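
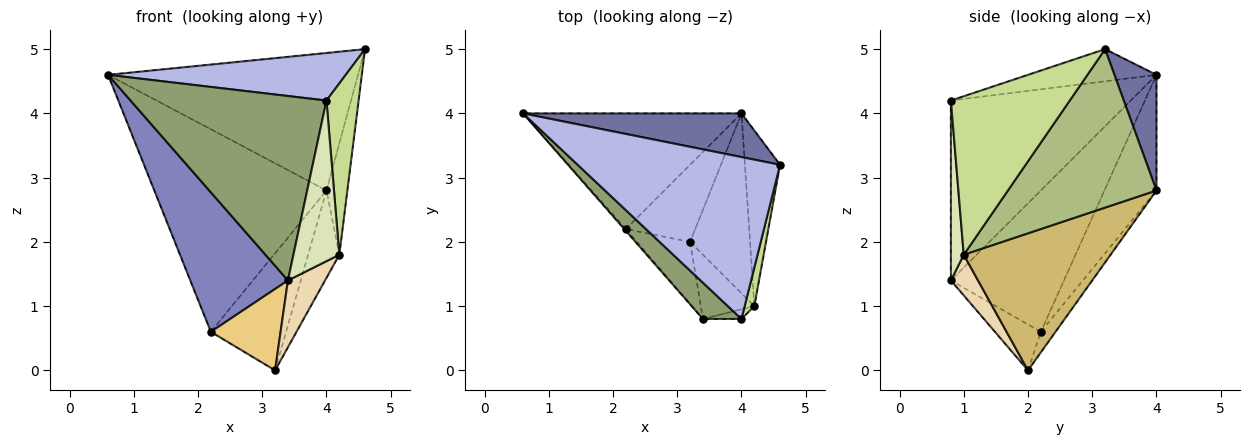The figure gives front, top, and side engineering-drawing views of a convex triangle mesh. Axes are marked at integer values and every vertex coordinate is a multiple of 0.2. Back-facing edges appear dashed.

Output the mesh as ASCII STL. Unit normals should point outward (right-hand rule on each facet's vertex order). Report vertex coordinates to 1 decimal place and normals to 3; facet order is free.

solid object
 facet normal 0.158 0.941 0.299
  outer loop
   vertex 4.0 4.0 2.8
   vertex 0.6 4.0 4.6
   vertex 4.6 3.2 5.0
  endloop
 endfacet
 facet normal -0.757 -0.654 -0.009
  outer loop
   vertex 2.2 2.2 0.6
   vertex 3.4 0.8 1.4
   vertex 0.6 4.0 4.6
  endloop
 endfacet
 facet normal -0.254 0.840 -0.480
  outer loop
   vertex 2.2 2.2 0.6
   vertex 0.6 4.0 4.6
   vertex 4.0 4.0 2.8
  endloop
 endfacet
 facet normal -0.151 -0.279 0.949
  outer loop
   vertex 4.0 0.8 4.2
   vertex 4.6 3.2 5.0
   vertex 0.6 4.0 4.6
  endloop
 endfacet
 facet normal -0.669 -0.729 0.143
  outer loop
   vertex 4.0 0.8 4.2
   vertex 0.6 4.0 4.6
   vertex 3.4 0.8 1.4
  endloop
 endfacet
 facet normal 0.967 0.136 -0.214
  outer loop
   vertex 4.2 1.0 1.8
   vertex 4.0 4.0 2.8
   vertex 4.6 3.2 5.0
  endloop
 endfacet
 facet normal 0.964 -0.260 0.059
  outer loop
   vertex 4.2 1.0 1.8
   vertex 4.6 3.2 5.0
   vertex 4.0 0.8 4.2
  endloop
 endfacet
 facet normal 0.269 -0.961 -0.058
  outer loop
   vertex 4.2 1.0 1.8
   vertex 4.0 0.8 4.2
   vertex 3.4 0.8 1.4
  endloop
 endfacet
 facet normal -0.161 0.824 -0.543
  outer loop
   vertex 3.2 2.0 0.0
   vertex 2.2 2.2 0.6
   vertex 4.0 4.0 2.8
  endloop
 endfacet
 facet normal 0.899 0.191 -0.393
  outer loop
   vertex 3.2 2.0 0.0
   vertex 4.0 4.0 2.8
   vertex 4.2 1.0 1.8
  endloop
 endfacet
 facet normal -0.463 -0.704 -0.538
  outer loop
   vertex 3.2 2.0 0.0
   vertex 3.4 0.8 1.4
   vertex 2.2 2.2 0.6
  endloop
 endfacet
 facet normal 0.466 -0.638 -0.613
  outer loop
   vertex 3.2 2.0 0.0
   vertex 4.2 1.0 1.8
   vertex 3.4 0.8 1.4
  endloop
 endfacet
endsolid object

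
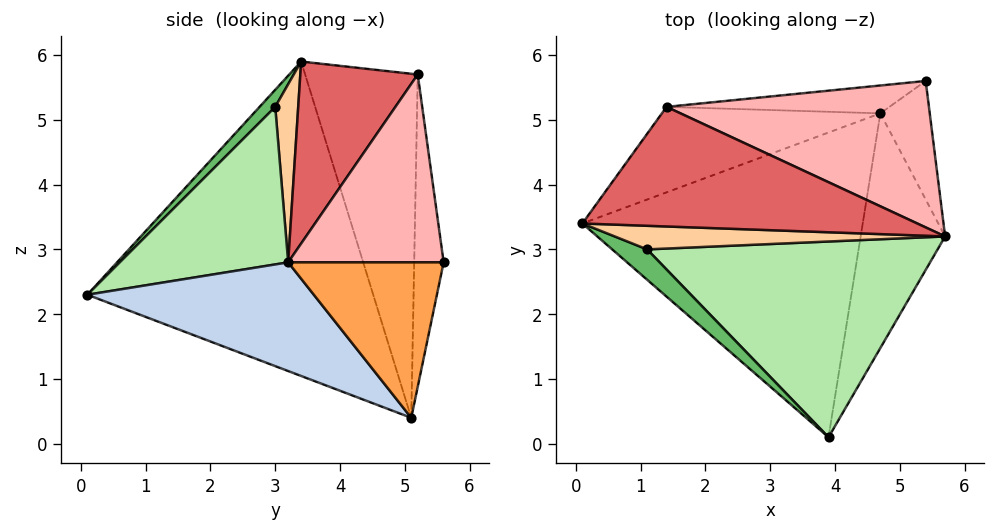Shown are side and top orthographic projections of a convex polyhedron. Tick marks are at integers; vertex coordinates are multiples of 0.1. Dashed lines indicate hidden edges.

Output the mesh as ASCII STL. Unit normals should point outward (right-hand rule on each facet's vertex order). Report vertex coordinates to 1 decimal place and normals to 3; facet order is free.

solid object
 facet normal -0.740 -0.132 -0.660
  outer loop
   vertex 4.7 5.1 0.4
   vertex 3.9 0.1 2.3
   vertex 0.1 3.4 5.9
  endloop
 endfacet
 facet normal 0.743 -0.338 -0.577
  outer loop
   vertex 4.7 5.1 0.4
   vertex 5.7 3.2 2.8
   vertex 3.9 0.1 2.3
  endloop
 endfacet
 facet normal 0.946 0.118 -0.301
  outer loop
   vertex 5.4 5.6 2.8
   vertex 5.7 3.2 2.8
   vertex 4.7 5.1 0.4
  endloop
 endfacet
 facet normal 0.447 -0.334 0.830
  outer loop
   vertex 1.1 3.0 5.2
   vertex 5.7 3.2 2.8
   vertex 0.1 3.4 5.9
  endloop
 endfacet
 facet normal 0.397 -0.429 0.812
  outer loop
   vertex 1.1 3.0 5.2
   vertex 0.1 3.4 5.9
   vertex 3.9 0.1 2.3
  endloop
 endfacet
 facet normal 0.440 -0.386 0.811
  outer loop
   vertex 1.1 3.0 5.2
   vertex 3.9 0.1 2.3
   vertex 5.7 3.2 2.8
  endloop
 endfacet
 facet normal 0.464 -0.240 0.853
  outer loop
   vertex 1.4 5.2 5.7
   vertex 0.1 3.4 5.9
   vertex 5.7 3.2 2.8
  endloop
 endfacet
 facet normal 0.581 0.073 0.811
  outer loop
   vertex 1.4 5.2 5.7
   vertex 5.7 3.2 2.8
   vertex 5.4 5.6 2.8
  endloop
 endfacet
 facet normal -0.740 0.482 -0.470
  outer loop
   vertex 1.4 5.2 5.7
   vertex 4.7 5.1 0.4
   vertex 0.1 3.4 5.9
  endloop
 endfacet
 facet normal -0.201 0.969 -0.143
  outer loop
   vertex 1.4 5.2 5.7
   vertex 5.4 5.6 2.8
   vertex 4.7 5.1 0.4
  endloop
 endfacet
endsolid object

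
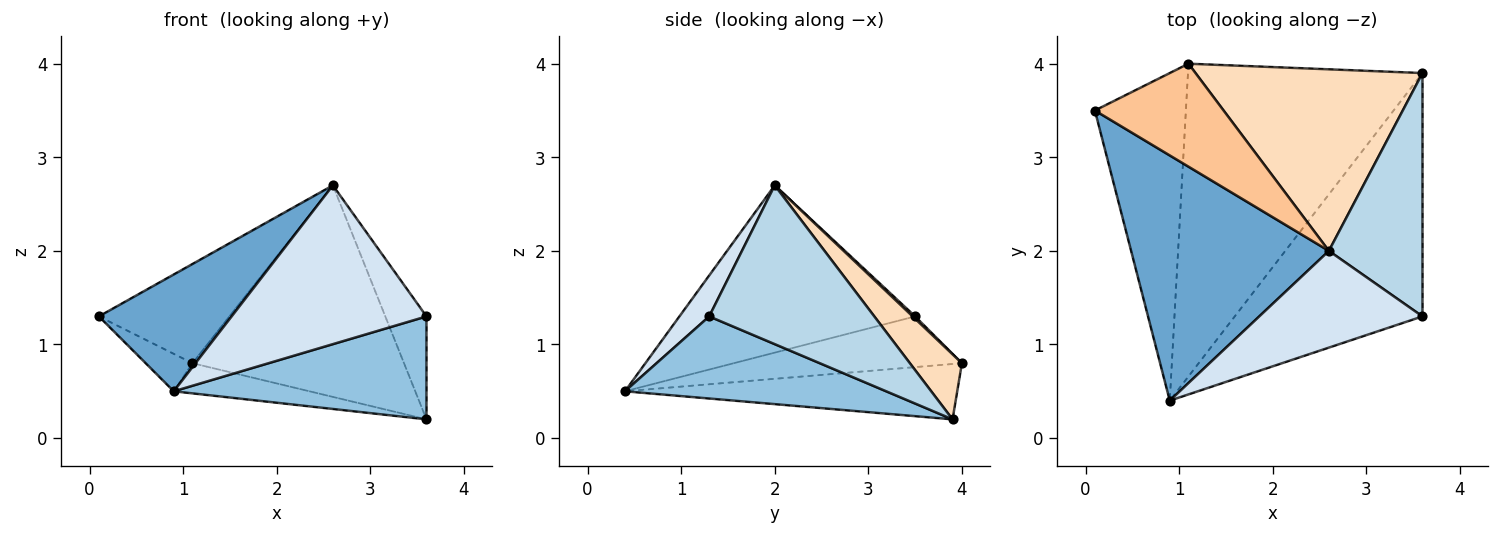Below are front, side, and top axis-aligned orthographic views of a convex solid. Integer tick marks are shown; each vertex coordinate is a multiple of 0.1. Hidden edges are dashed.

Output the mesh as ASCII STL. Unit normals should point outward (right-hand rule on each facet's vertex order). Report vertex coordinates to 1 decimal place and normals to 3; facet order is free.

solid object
 facet normal -0.607 -0.342 0.718
  outer loop
   vertex 2.6 2.0 2.7
   vertex 0.1 3.5 1.3
   vertex 0.9 0.4 0.5
  endloop
 endfacet
 facet normal 0.374 -0.361 -0.854
  outer loop
   vertex 3.6 1.3 1.3
   vertex 0.9 0.4 0.5
   vertex 3.6 3.9 0.2
  endloop
 endfacet
 facet normal 0.842 0.210 0.497
  outer loop
   vertex 3.6 1.3 1.3
   vertex 3.6 3.9 0.2
   vertex 2.6 2.0 2.7
  endloop
 endfacet
 facet normal 0.129 -0.847 0.516
  outer loop
   vertex 3.6 1.3 1.3
   vertex 2.6 2.0 2.7
   vertex 0.9 0.4 0.5
  endloop
 endfacet
 facet normal -0.484 0.099 -0.869
  outer loop
   vertex 1.1 4.0 0.8
   vertex 0.9 0.4 0.5
   vertex 0.1 3.5 1.3
  endloop
 endfacet
 facet normal -0.229 0.093 -0.969
  outer loop
   vertex 1.1 4.0 0.8
   vertex 3.6 3.9 0.2
   vertex 0.9 0.4 0.5
  endloop
 endfacet
 facet normal 0.013 0.694 0.720
  outer loop
   vertex 1.1 4.0 0.8
   vertex 0.1 3.5 1.3
   vertex 2.6 2.0 2.7
  endloop
 endfacet
 facet normal 0.184 0.746 0.640
  outer loop
   vertex 1.1 4.0 0.8
   vertex 2.6 2.0 2.7
   vertex 3.6 3.9 0.2
  endloop
 endfacet
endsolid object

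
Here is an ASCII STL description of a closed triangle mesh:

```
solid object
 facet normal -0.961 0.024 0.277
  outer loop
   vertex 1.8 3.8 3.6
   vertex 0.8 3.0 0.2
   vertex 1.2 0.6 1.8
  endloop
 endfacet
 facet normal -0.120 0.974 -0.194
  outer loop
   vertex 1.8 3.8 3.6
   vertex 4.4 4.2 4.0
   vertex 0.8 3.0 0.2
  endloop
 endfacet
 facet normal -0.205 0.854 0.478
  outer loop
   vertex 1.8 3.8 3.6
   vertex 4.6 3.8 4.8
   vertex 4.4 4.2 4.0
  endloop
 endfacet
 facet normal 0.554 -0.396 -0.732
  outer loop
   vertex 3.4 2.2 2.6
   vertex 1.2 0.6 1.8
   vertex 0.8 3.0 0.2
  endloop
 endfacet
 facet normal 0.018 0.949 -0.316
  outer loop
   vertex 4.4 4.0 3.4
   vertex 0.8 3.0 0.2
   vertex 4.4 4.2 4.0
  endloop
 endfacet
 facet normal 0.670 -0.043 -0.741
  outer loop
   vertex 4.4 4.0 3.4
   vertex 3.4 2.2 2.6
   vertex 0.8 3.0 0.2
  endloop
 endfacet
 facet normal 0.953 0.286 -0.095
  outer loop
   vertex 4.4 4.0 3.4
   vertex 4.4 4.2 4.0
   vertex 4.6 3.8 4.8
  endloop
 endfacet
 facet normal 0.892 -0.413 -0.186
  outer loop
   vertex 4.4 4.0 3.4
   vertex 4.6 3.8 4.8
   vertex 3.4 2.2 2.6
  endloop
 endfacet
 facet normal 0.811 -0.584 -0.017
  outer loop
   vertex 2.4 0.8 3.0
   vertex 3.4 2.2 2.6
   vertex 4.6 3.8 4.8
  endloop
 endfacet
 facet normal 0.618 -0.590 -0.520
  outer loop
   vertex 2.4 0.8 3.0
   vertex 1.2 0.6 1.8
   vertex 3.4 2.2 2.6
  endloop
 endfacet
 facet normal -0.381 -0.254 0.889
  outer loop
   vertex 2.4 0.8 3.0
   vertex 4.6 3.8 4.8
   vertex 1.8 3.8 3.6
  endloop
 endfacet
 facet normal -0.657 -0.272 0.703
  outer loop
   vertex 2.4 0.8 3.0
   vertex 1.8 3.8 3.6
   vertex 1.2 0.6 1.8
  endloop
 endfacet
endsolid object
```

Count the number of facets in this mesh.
12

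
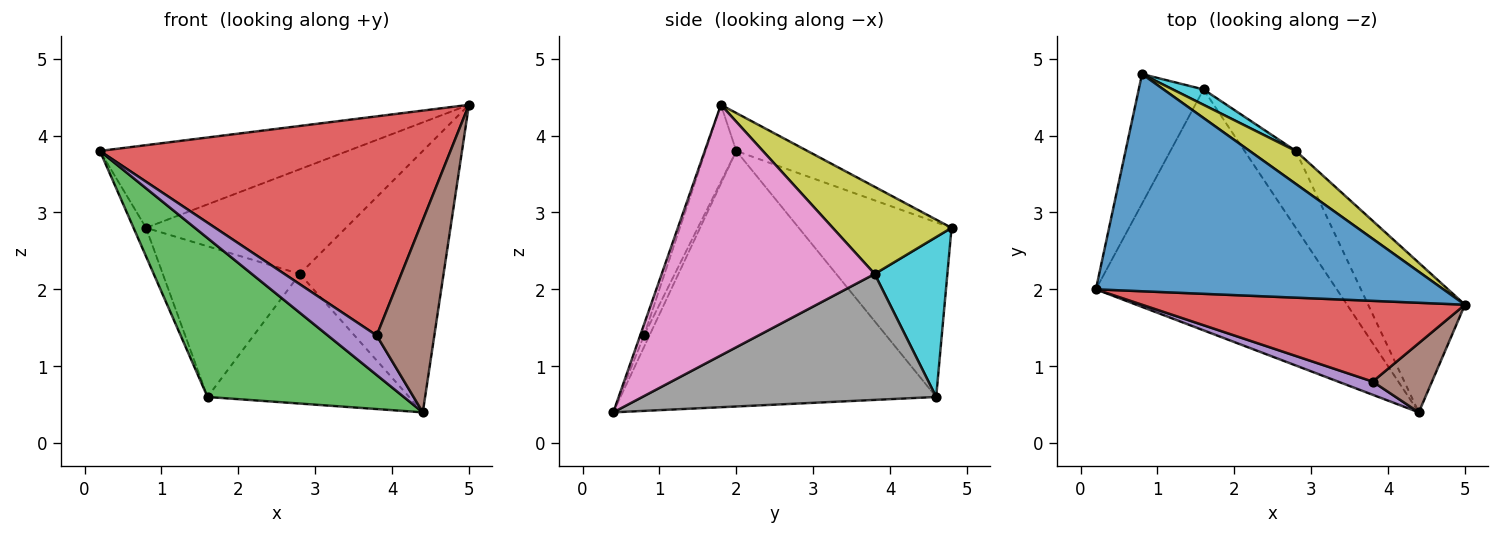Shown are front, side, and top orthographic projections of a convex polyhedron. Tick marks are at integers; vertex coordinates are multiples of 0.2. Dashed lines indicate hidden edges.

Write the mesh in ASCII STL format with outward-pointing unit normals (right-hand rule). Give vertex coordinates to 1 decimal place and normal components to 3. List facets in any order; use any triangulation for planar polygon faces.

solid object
 facet normal -0.101 0.354 0.930
  outer loop
   vertex 0.8 4.8 2.8
   vertex 0.2 2.0 3.8
   vertex 5.0 1.8 4.4
  endloop
 endfacet
 facet normal -0.935 0.076 -0.347
  outer loop
   vertex 1.6 4.6 0.6
   vertex 0.2 2.0 3.8
   vertex 0.8 4.8 2.8
  endloop
 endfacet
 facet normal -0.663 -0.412 -0.625
  outer loop
   vertex 1.6 4.6 0.6
   vertex 4.4 0.4 0.4
   vertex 0.2 2.0 3.8
  endloop
 endfacet
 facet normal -0.082 -0.935 0.345
  outer loop
   vertex 3.8 0.8 1.4
   vertex 5.0 1.8 4.4
   vertex 0.2 2.0 3.8
  endloop
 endfacet
 facet normal -0.105 -0.943 0.314
  outer loop
   vertex 3.8 0.8 1.4
   vertex 0.2 2.0 3.8
   vertex 4.4 0.4 0.4
  endloop
 endfacet
 facet normal -0.063 -0.939 0.338
  outer loop
   vertex 3.8 0.8 1.4
   vertex 4.4 0.4 0.4
   vertex 5.0 1.8 4.4
  endloop
 endfacet
 facet normal 0.789 0.533 -0.305
  outer loop
   vertex 2.8 3.8 2.2
   vertex 5.0 1.8 4.4
   vertex 4.4 0.4 0.4
  endloop
 endfacet
 facet normal 0.782 0.536 -0.318
  outer loop
   vertex 2.8 3.8 2.2
   vertex 4.4 0.4 0.4
   vertex 1.6 4.6 0.6
  endloop
 endfacet
 facet normal 0.493 0.830 0.261
  outer loop
   vertex 2.8 3.8 2.2
   vertex 0.8 4.8 2.8
   vertex 5.0 1.8 4.4
  endloop
 endfacet
 facet normal 0.467 0.880 0.090
  outer loop
   vertex 2.8 3.8 2.2
   vertex 1.6 4.6 0.6
   vertex 0.8 4.8 2.8
  endloop
 endfacet
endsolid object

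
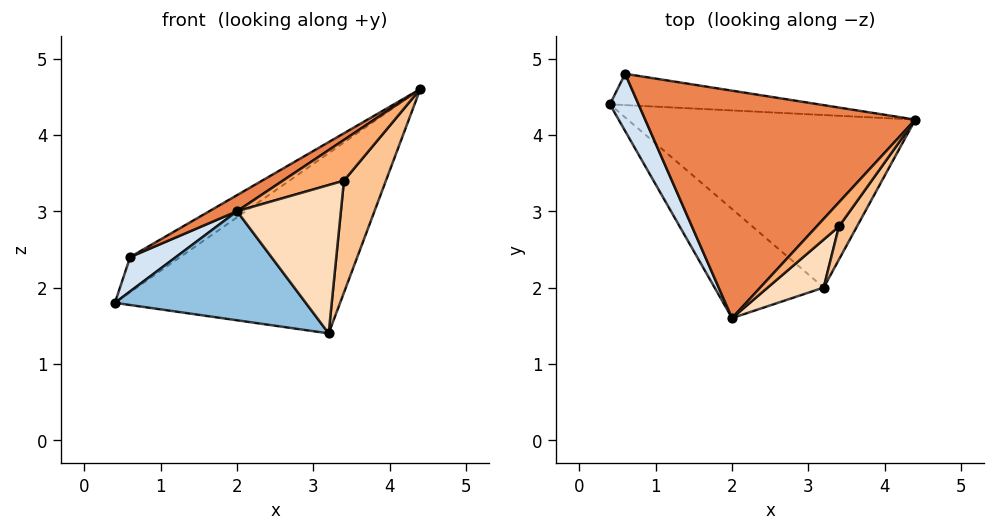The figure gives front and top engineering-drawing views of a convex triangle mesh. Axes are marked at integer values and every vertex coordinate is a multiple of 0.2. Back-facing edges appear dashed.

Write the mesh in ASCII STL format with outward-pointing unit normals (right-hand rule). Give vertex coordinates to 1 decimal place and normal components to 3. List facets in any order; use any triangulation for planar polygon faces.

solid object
 facet normal 0.462 0.641 -0.614
  outer loop
   vertex 3.2 2.0 1.4
   vertex 0.4 4.4 1.8
   vertex 4.4 4.2 4.6
  endloop
 endfacet
 facet normal -0.577 -0.577 -0.577
  outer loop
   vertex 3.2 2.0 1.4
   vertex 2.0 1.6 3.0
   vertex 0.4 4.4 1.8
  endloop
 endfacet
 facet normal 0.449 0.667 -0.594
  outer loop
   vertex 0.6 4.8 2.4
   vertex 4.4 4.2 4.6
   vertex 0.4 4.4 1.8
  endloop
 endfacet
 facet normal -0.839 -0.280 0.466
  outer loop
   vertex 0.6 4.8 2.4
   vertex 0.4 4.4 1.8
   vertex 2.0 1.6 3.0
  endloop
 endfacet
 facet normal -0.507 -0.061 0.860
  outer loop
   vertex 0.6 4.8 2.4
   vertex 2.0 1.6 3.0
   vertex 4.4 4.2 4.6
  endloop
 endfacet
 facet normal 0.509 -0.740 0.439
  outer loop
   vertex 3.4 2.8 3.4
   vertex 4.4 4.2 4.6
   vertex 2.0 1.6 3.0
  endloop
 endfacet
 facet normal 0.708 -0.677 0.200
  outer loop
   vertex 3.4 2.8 3.4
   vertex 3.2 2.0 1.4
   vertex 4.4 4.2 4.6
  endloop
 endfacet
 facet normal 0.588 -0.769 0.249
  outer loop
   vertex 3.4 2.8 3.4
   vertex 2.0 1.6 3.0
   vertex 3.2 2.0 1.4
  endloop
 endfacet
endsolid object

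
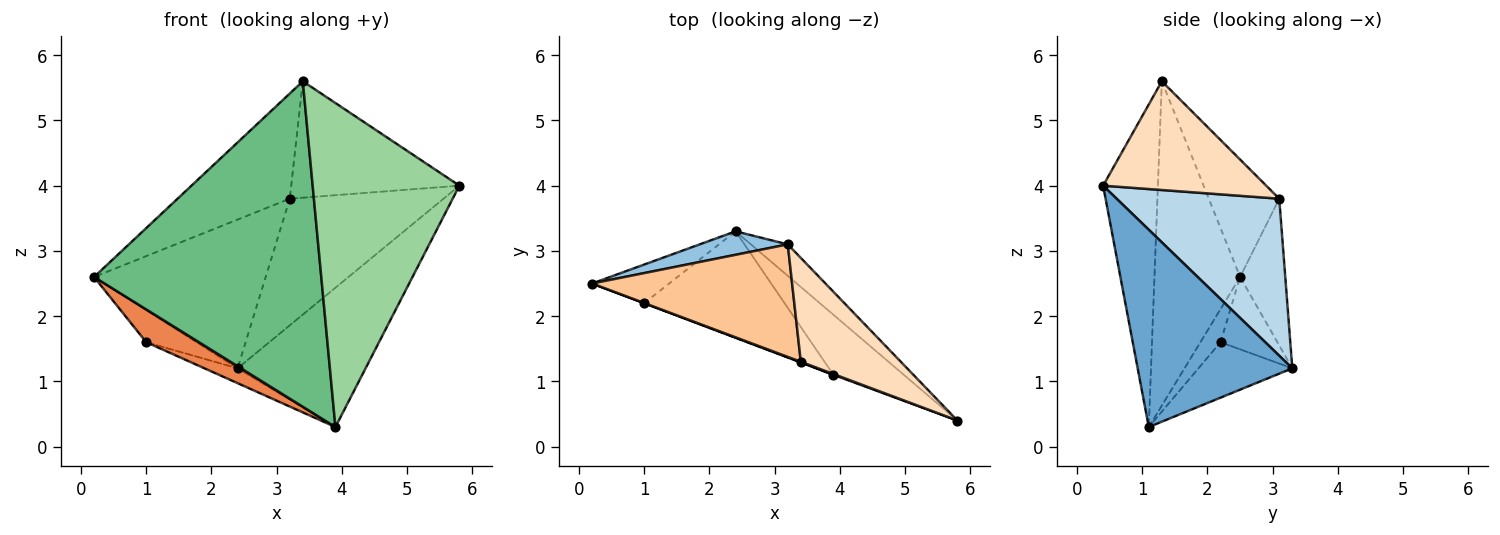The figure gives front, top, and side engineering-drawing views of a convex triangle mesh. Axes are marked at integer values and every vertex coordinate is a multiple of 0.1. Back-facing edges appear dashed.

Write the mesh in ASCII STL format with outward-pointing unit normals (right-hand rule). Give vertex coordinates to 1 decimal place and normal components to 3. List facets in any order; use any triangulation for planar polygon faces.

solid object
 facet normal 0.743 0.615 -0.265
  outer loop
   vertex 3.9 1.1 0.3
   vertex 2.4 3.3 1.2
   vertex 5.8 0.4 4.0
  endloop
 endfacet
 facet normal -0.252 0.956 0.151
  outer loop
   vertex 3.2 3.1 3.8
   vertex 2.4 3.3 1.2
   vertex 0.2 2.5 2.6
  endloop
 endfacet
 facet normal 0.716 0.677 -0.168
  outer loop
   vertex 3.2 3.1 3.8
   vertex 5.8 0.4 4.0
   vertex 2.4 3.3 1.2
  endloop
 endfacet
 facet normal -0.585 0.518 -0.624
  outer loop
   vertex 1.0 2.2 1.6
   vertex 0.2 2.5 2.6
   vertex 2.4 3.3 1.2
  endloop
 endfacet
 facet normal -0.357 -0.934 -0.005
  outer loop
   vertex 1.0 2.2 1.6
   vertex 3.9 1.1 0.3
   vertex 0.2 2.5 2.6
  endloop
 endfacet
 facet normal -0.365 0.129 -0.922
  outer loop
   vertex 1.0 2.2 1.6
   vertex 2.4 3.3 1.2
   vertex 3.9 1.1 0.3
  endloop
 endfacet
 facet normal -0.394 0.628 0.671
  outer loop
   vertex 3.4 1.3 5.6
   vertex 3.2 3.1 3.8
   vertex 0.2 2.5 2.6
  endloop
 endfacet
 facet normal 0.586 0.604 0.539
  outer loop
   vertex 3.4 1.3 5.6
   vertex 5.8 0.4 4.0
   vertex 3.2 3.1 3.8
  endloop
 endfacet
 facet normal -0.353 -0.936 0.002
  outer loop
   vertex 3.4 1.3 5.6
   vertex 0.2 2.5 2.6
   vertex 3.9 1.1 0.3
  endloop
 endfacet
 facet normal -0.350 -0.937 0.002
  outer loop
   vertex 3.4 1.3 5.6
   vertex 3.9 1.1 0.3
   vertex 5.8 0.4 4.0
  endloop
 endfacet
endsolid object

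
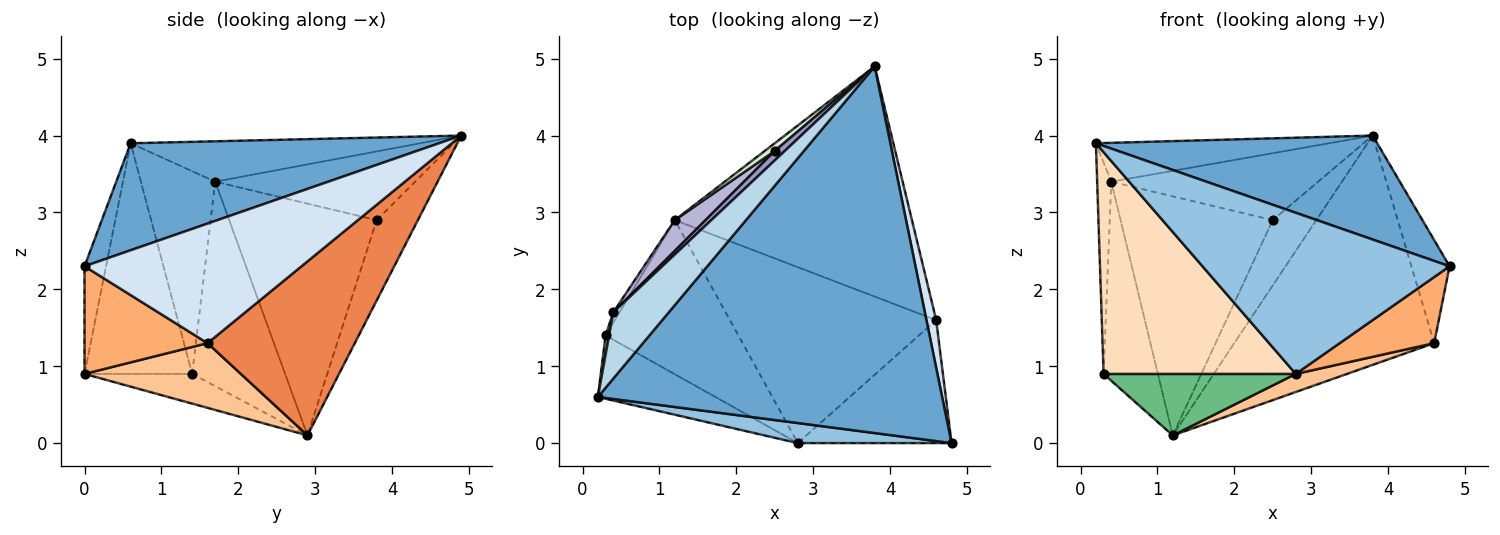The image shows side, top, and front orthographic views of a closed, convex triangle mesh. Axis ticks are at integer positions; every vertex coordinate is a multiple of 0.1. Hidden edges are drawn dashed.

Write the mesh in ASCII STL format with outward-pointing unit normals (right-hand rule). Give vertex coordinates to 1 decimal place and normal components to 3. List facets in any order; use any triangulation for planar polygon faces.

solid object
 facet normal 0.287 -0.261 0.922
  outer loop
   vertex 3.8 4.9 4.0
   vertex 0.2 0.6 3.9
   vertex 4.8 0.0 2.3
  endloop
 endfacet
 facet normal -0.086 -0.989 0.123
  outer loop
   vertex 2.8 0.0 0.9
   vertex 4.8 0.0 2.3
   vertex 0.2 0.6 3.9
  endloop
 endfacet
 facet normal -0.532 0.429 0.730
  outer loop
   vertex 0.4 1.7 3.4
   vertex 0.2 0.6 3.9
   vertex 3.8 4.9 4.0
  endloop
 endfacet
 facet normal 0.982 0.173 0.080
  outer loop
   vertex 4.6 1.6 1.3
   vertex 3.8 4.9 4.0
   vertex 4.8 0.0 2.3
  endloop
 endfacet
 facet normal 0.461 0.626 -0.629
  outer loop
   vertex 4.6 1.6 1.3
   vertex 1.2 2.9 0.1
   vertex 3.8 4.9 4.0
  endloop
 endfacet
 facet normal 0.525 -0.403 -0.750
  outer loop
   vertex 4.6 1.6 1.3
   vertex 4.8 0.0 2.3
   vertex 2.8 0.0 0.9
  endloop
 endfacet
 facet normal 0.298 -0.098 -0.950
  outer loop
   vertex 4.6 1.6 1.3
   vertex 2.8 0.0 0.9
   vertex 1.2 2.9 0.1
  endloop
 endfacet
 facet normal -0.474 -0.847 -0.242
  outer loop
   vertex 0.3 1.4 0.9
   vertex 2.8 0.0 0.9
   vertex 0.2 0.6 3.9
  endloop
 endfacet
 facet normal -0.203 -0.363 -0.909
  outer loop
   vertex 0.3 1.4 0.9
   vertex 1.2 2.9 0.1
   vertex 2.8 0.0 0.9
  endloop
 endfacet
 facet normal -0.982 0.186 0.017
  outer loop
   vertex 0.3 1.4 0.9
   vertex 0.2 0.6 3.9
   vertex 0.4 1.7 3.4
  endloop
 endfacet
 facet normal -0.863 0.504 -0.026
  outer loop
   vertex 0.3 1.4 0.9
   vertex 0.4 1.7 3.4
   vertex 1.2 2.9 0.1
  endloop
 endfacet
 facet normal -0.685 0.724 0.085
  outer loop
   vertex 2.5 3.8 2.9
   vertex 3.8 4.9 4.0
   vertex 1.2 2.9 0.1
  endloop
 endfacet
 facet normal -0.691 0.715 0.102
  outer loop
   vertex 2.5 3.8 2.9
   vertex 0.4 1.7 3.4
   vertex 3.8 4.9 4.0
  endloop
 endfacet
 facet normal -0.693 0.715 0.092
  outer loop
   vertex 2.5 3.8 2.9
   vertex 1.2 2.9 0.1
   vertex 0.4 1.7 3.4
  endloop
 endfacet
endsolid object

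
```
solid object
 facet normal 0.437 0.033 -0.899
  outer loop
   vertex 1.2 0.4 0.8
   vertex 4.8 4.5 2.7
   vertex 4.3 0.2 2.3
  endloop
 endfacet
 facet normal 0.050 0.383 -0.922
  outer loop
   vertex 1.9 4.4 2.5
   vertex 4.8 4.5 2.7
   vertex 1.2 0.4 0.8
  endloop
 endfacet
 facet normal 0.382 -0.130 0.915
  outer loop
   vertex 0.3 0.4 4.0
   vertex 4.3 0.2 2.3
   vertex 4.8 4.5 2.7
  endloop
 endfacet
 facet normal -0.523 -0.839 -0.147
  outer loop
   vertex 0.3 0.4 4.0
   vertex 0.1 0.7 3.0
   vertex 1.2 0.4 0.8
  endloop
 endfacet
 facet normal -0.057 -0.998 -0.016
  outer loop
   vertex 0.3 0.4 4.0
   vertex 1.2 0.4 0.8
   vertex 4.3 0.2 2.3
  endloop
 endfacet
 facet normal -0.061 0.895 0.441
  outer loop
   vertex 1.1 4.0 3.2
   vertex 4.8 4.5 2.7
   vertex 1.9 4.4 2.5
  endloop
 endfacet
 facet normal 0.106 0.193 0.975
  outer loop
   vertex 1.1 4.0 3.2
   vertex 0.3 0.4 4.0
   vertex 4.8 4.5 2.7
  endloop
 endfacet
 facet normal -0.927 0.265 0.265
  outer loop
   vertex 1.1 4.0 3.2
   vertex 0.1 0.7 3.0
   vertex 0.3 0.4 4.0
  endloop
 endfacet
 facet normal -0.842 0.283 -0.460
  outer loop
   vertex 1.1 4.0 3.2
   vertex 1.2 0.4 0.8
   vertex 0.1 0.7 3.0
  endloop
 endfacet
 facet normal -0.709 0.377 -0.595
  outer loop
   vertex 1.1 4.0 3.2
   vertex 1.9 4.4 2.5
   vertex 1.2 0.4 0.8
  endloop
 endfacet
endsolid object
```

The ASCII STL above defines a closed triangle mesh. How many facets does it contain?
10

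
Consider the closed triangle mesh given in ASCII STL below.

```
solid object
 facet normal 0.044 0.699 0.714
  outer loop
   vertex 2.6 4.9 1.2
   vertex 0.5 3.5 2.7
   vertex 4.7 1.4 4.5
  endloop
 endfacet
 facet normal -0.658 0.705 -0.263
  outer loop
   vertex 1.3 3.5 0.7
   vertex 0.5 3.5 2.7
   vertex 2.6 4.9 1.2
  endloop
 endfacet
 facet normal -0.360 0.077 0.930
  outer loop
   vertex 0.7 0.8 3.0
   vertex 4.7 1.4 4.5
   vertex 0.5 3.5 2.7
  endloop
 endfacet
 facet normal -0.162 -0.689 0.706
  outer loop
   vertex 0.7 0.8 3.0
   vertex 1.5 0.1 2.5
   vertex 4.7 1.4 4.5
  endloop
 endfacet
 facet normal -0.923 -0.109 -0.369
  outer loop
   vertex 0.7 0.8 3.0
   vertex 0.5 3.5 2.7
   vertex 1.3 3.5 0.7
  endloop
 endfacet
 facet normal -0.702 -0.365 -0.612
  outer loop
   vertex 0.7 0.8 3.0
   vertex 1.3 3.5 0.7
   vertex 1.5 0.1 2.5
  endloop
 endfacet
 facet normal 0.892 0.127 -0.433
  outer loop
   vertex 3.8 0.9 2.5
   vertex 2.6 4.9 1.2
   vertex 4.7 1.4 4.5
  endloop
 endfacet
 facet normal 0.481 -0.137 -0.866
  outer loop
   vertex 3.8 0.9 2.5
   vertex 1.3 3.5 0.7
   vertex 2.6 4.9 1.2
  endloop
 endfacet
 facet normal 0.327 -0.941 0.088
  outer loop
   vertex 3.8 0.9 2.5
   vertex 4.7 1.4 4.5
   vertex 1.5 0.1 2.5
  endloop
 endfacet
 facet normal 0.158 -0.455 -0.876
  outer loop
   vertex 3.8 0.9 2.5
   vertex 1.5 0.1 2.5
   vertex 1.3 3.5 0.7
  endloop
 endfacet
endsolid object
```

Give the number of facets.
10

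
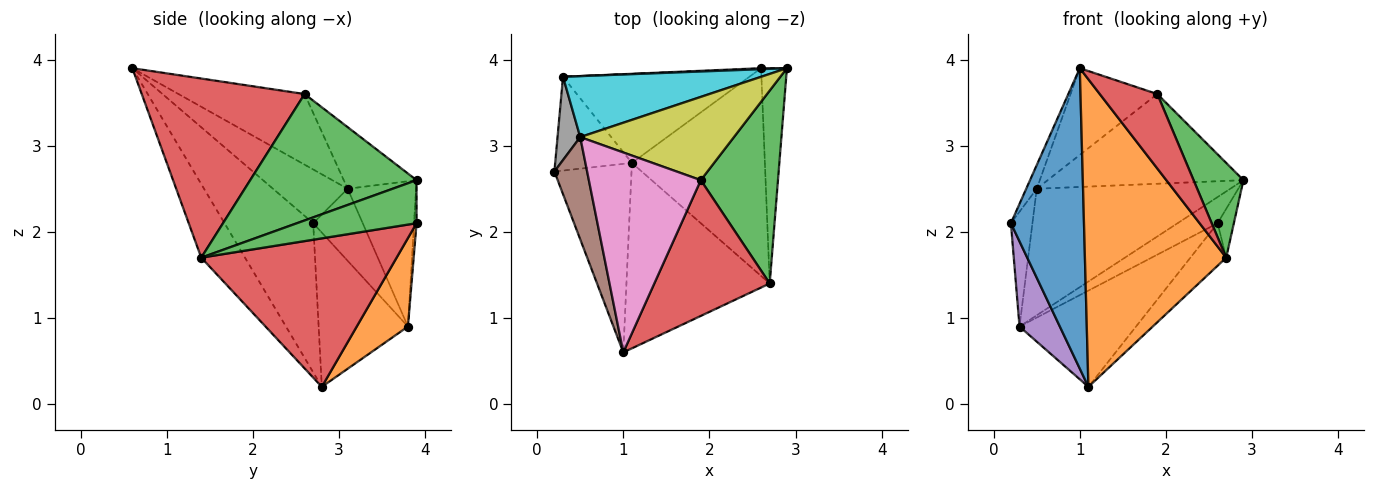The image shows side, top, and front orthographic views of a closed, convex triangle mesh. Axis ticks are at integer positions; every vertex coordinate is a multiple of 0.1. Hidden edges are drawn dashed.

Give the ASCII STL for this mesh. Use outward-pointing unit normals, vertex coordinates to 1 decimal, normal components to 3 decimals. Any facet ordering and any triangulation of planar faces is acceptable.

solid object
 facet normal -0.717 -0.591 -0.371
  outer loop
   vertex 1.1 2.8 0.2
   vertex 1.0 0.6 3.9
   vertex 0.2 2.7 2.1
  endloop
 endfacet
 facet normal -0.256 -0.828 -0.499
  outer loop
   vertex 2.7 1.4 1.7
   vertex 1.0 0.6 3.9
   vertex 1.1 2.8 0.2
  endloop
 endfacet
 facet normal 0.827 -0.248 0.505
  outer loop
   vertex 1.9 2.6 3.6
   vertex 2.7 1.4 1.7
   vertex 2.9 3.9 2.6
  endloop
 endfacet
 facet normal 0.806 -0.285 0.519
  outer loop
   vertex 1.9 2.6 3.6
   vertex 1.0 0.6 3.9
   vertex 2.7 1.4 1.7
  endloop
 endfacet
 facet normal -0.830 -0.375 -0.413
  outer loop
   vertex 0.3 3.8 0.9
   vertex 1.1 2.8 0.2
   vertex 0.2 2.7 2.1
  endloop
 endfacet
 facet normal -0.848 0.120 0.516
  outer loop
   vertex 0.5 3.1 2.5
   vertex 0.2 2.7 2.1
   vertex 1.0 0.6 3.9
  endloop
 endfacet
 facet normal -0.501 0.344 0.794
  outer loop
   vertex 0.5 3.1 2.5
   vertex 1.0 0.6 3.9
   vertex 1.9 2.6 3.6
  endloop
 endfacet
 facet normal -0.881 0.383 0.278
  outer loop
   vertex 0.5 3.1 2.5
   vertex 0.3 3.8 0.9
   vertex 0.2 2.7 2.1
  endloop
 endfacet
 facet normal -0.263 0.707 0.656
  outer loop
   vertex 0.5 3.1 2.5
   vertex 1.9 2.6 3.6
   vertex 2.9 3.9 2.6
  endloop
 endfacet
 facet normal -0.303 0.858 0.414
  outer loop
   vertex 0.5 3.1 2.5
   vertex 2.9 3.9 2.6
   vertex 0.3 3.8 0.9
  endloop
 endfacet
 facet normal -0.063 0.997 0.038
  outer loop
   vertex 2.6 3.9 2.1
   vertex 0.3 3.8 0.9
   vertex 2.9 3.9 2.6
  endloop
 endfacet
 facet normal 0.307 0.698 -0.647
  outer loop
   vertex 2.6 3.9 2.1
   vertex 1.1 2.8 0.2
   vertex 0.3 3.8 0.9
  endloop
 endfacet
 facet normal 0.852 0.116 -0.511
  outer loop
   vertex 2.6 3.9 2.1
   vertex 2.9 3.9 2.6
   vertex 2.7 1.4 1.7
  endloop
 endfacet
 facet normal 0.738 0.135 -0.661
  outer loop
   vertex 2.6 3.9 2.1
   vertex 2.7 1.4 1.7
   vertex 1.1 2.8 0.2
  endloop
 endfacet
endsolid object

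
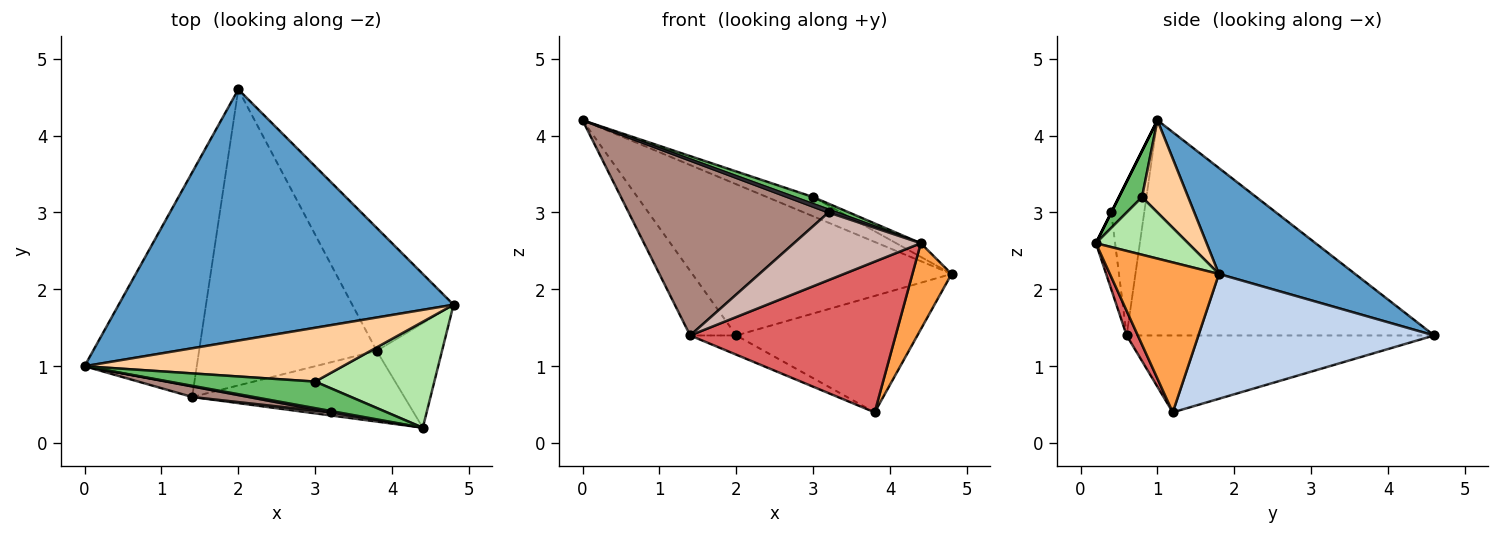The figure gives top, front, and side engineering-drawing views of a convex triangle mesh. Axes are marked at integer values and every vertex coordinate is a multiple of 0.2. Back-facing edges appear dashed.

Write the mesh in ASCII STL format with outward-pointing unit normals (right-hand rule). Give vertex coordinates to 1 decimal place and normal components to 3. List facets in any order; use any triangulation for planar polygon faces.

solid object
 facet normal 0.262 0.498 0.827
  outer loop
   vertex 2.0 4.6 1.4
   vertex 0.0 1.0 4.2
   vertex 4.8 1.8 2.2
  endloop
 endfacet
 facet normal 0.667 0.512 -0.541
  outer loop
   vertex 3.8 1.2 0.4
   vertex 2.0 4.6 1.4
   vertex 4.8 1.8 2.2
  endloop
 endfacet
 facet normal 0.871 -0.313 -0.380
  outer loop
   vertex 4.4 0.2 2.6
   vertex 3.8 1.2 0.4
   vertex 4.8 1.8 2.2
  endloop
 endfacet
 facet normal 0.319 0.319 0.893
  outer loop
   vertex 3.0 0.8 3.2
   vertex 4.8 1.8 2.2
   vertex 0.0 1.0 4.2
  endloop
 endfacet
 facet normal 0.292 -0.243 0.925
  outer loop
   vertex 3.0 0.8 3.2
   vertex 0.0 1.0 4.2
   vertex 4.4 0.2 2.6
  endloop
 endfacet
 facet normal 0.433 0.115 0.894
  outer loop
   vertex 3.0 0.8 3.2
   vertex 4.4 0.2 2.6
   vertex 4.8 1.8 2.2
  endloop
 endfacet
 facet normal 0.049 -0.904 -0.424
  outer loop
   vertex 1.4 0.6 1.4
   vertex 3.8 1.2 0.4
   vertex 4.4 0.2 2.6
  endloop
 endfacet
 facet normal -0.879 0.132 -0.458
  outer loop
   vertex 1.4 0.6 1.4
   vertex 0.0 1.0 4.2
   vertex 2.0 4.6 1.4
  endloop
 endfacet
 facet normal -0.397 0.059 -0.916
  outer loop
   vertex 1.4 0.6 1.4
   vertex 2.0 4.6 1.4
   vertex 3.8 1.2 0.4
  endloop
 endfacet
 facet normal 0.000 -0.894 0.447
  outer loop
   vertex 3.2 0.4 3.0
   vertex 4.4 0.2 2.6
   vertex 0.0 1.0 4.2
  endloop
 endfacet
 facet normal -0.162 -0.985 0.060
  outer loop
   vertex 3.2 0.4 3.0
   vertex 0.0 1.0 4.2
   vertex 1.4 0.6 1.4
  endloop
 endfacet
 facet normal -0.150 -0.988 0.045
  outer loop
   vertex 3.2 0.4 3.0
   vertex 1.4 0.6 1.4
   vertex 4.4 0.2 2.6
  endloop
 endfacet
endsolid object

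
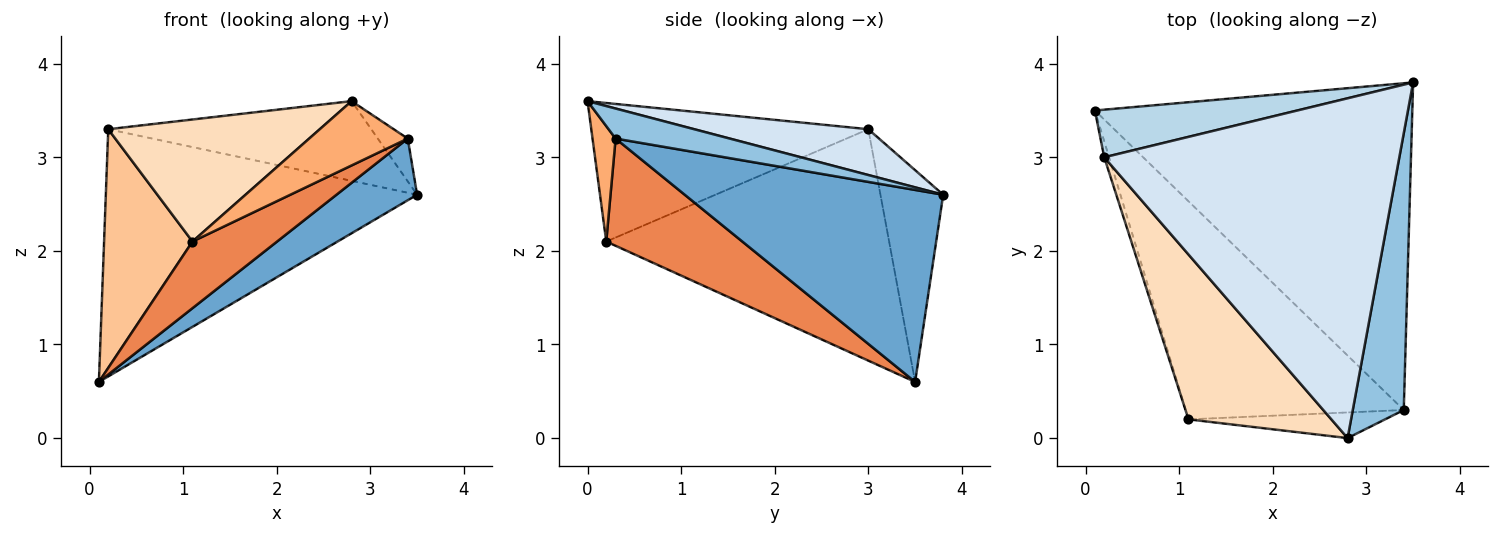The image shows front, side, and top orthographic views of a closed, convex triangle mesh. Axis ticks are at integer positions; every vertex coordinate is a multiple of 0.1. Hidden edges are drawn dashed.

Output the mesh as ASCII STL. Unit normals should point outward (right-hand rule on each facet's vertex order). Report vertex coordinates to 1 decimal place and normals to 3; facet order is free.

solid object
 facet normal 0.511 -0.159 -0.845
  outer loop
   vertex 3.4 0.3 3.2
   vertex 0.1 3.5 0.6
   vertex 3.5 3.8 2.6
  endloop
 endfacet
 facet normal 0.503 0.132 0.854
  outer loop
   vertex 3.4 0.3 3.2
   vertex 3.5 3.8 2.6
   vertex 2.8 0.0 3.6
  endloop
 endfacet
 facet normal -0.194 0.963 0.186
  outer loop
   vertex 0.2 3.0 3.3
   vertex 3.5 3.8 2.6
   vertex 0.1 3.5 0.6
  endloop
 endfacet
 facet normal 0.149 0.226 0.963
  outer loop
   vertex 0.2 3.0 3.3
   vertex 2.8 0.0 3.6
   vertex 3.5 3.8 2.6
  endloop
 endfacet
 facet normal 0.425 -0.264 -0.865
  outer loop
   vertex 1.1 0.2 2.1
   vertex 0.1 3.5 0.6
   vertex 3.4 0.3 3.2
  endloop
 endfacet
 facet normal 0.213 -0.908 -0.362
  outer loop
   vertex 1.1 0.2 2.1
   vertex 3.4 0.3 3.2
   vertex 2.8 0.0 3.6
  endloop
 endfacet
 facet normal -0.954 -0.298 -0.020
  outer loop
   vertex 1.1 0.2 2.1
   vertex 0.2 3.0 3.3
   vertex 0.1 3.5 0.6
  endloop
 endfacet
 facet normal -0.615 -0.469 0.634
  outer loop
   vertex 1.1 0.2 2.1
   vertex 2.8 0.0 3.6
   vertex 0.2 3.0 3.3
  endloop
 endfacet
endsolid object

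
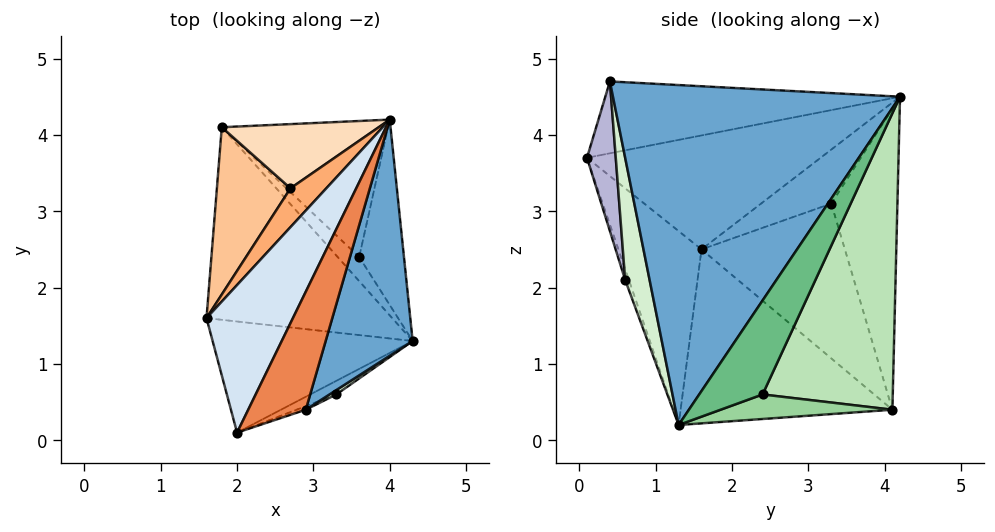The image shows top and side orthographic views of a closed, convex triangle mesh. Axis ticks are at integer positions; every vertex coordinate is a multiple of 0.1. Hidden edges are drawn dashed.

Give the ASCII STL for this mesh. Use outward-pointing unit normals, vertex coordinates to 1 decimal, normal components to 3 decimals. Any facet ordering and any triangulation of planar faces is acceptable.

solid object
 facet normal 0.936 -0.258 0.240
  outer loop
   vertex 2.9 0.4 4.7
   vertex 4.3 1.3 0.2
   vertex 4.0 4.2 4.5
  endloop
 endfacet
 facet normal -0.597 -0.487 -0.637
  outer loop
   vertex 1.8 4.1 0.4
   vertex 4.3 1.3 0.2
   vertex 1.6 1.6 2.5
  endloop
 endfacet
 facet normal -0.554 -0.605 -0.572
  outer loop
   vertex 2.0 0.1 3.7
   vertex 1.6 1.6 2.5
   vertex 4.3 1.3 0.2
  endloop
 endfacet
 facet normal -0.769 0.261 0.583
  outer loop
   vertex 2.0 0.1 3.7
   vertex 4.0 4.2 4.5
   vertex 1.6 1.6 2.5
  endloop
 endfacet
 facet normal -0.756 0.251 0.605
  outer loop
   vertex 2.0 0.1 3.7
   vertex 2.9 0.4 4.7
   vertex 4.0 4.2 4.5
  endloop
 endfacet
 facet normal -0.788 0.326 0.523
  outer loop
   vertex 2.7 3.3 3.1
   vertex 1.6 1.6 2.5
   vertex 4.0 4.2 4.5
  endloop
 endfacet
 facet normal -0.829 0.397 0.394
  outer loop
   vertex 2.7 3.3 3.1
   vertex 1.8 4.1 0.4
   vertex 1.6 1.6 2.5
  endloop
 endfacet
 facet normal -0.773 0.490 0.403
  outer loop
   vertex 2.7 3.3 3.1
   vertex 4.0 4.2 4.5
   vertex 1.8 4.1 0.4
  endloop
 endfacet
 facet normal 0.729 0.590 -0.347
  outer loop
   vertex 3.6 2.4 0.6
   vertex 4.0 4.2 4.5
   vertex 4.3 1.3 0.2
  endloop
 endfacet
 facet normal 0.610 0.583 -0.536
  outer loop
   vertex 3.6 2.4 0.6
   vertex 4.3 1.3 0.2
   vertex 1.8 4.1 0.4
  endloop
 endfacet
 facet normal 0.659 0.655 -0.370
  outer loop
   vertex 3.6 2.4 0.6
   vertex 1.8 4.1 0.4
   vertex 4.0 4.2 4.5
  endloop
 endfacet
 facet normal 0.616 -0.787 0.034
  outer loop
   vertex 3.3 0.6 2.1
   vertex 4.3 1.3 0.2
   vertex 2.9 0.4 4.7
  endloop
 endfacet
 facet normal -0.174 -0.891 -0.420
  outer loop
   vertex 3.3 0.6 2.1
   vertex 2.0 0.1 3.7
   vertex 4.3 1.3 0.2
  endloop
 endfacet
 facet normal 0.337 -0.941 -0.021
  outer loop
   vertex 3.3 0.6 2.1
   vertex 2.9 0.4 4.7
   vertex 2.0 0.1 3.7
  endloop
 endfacet
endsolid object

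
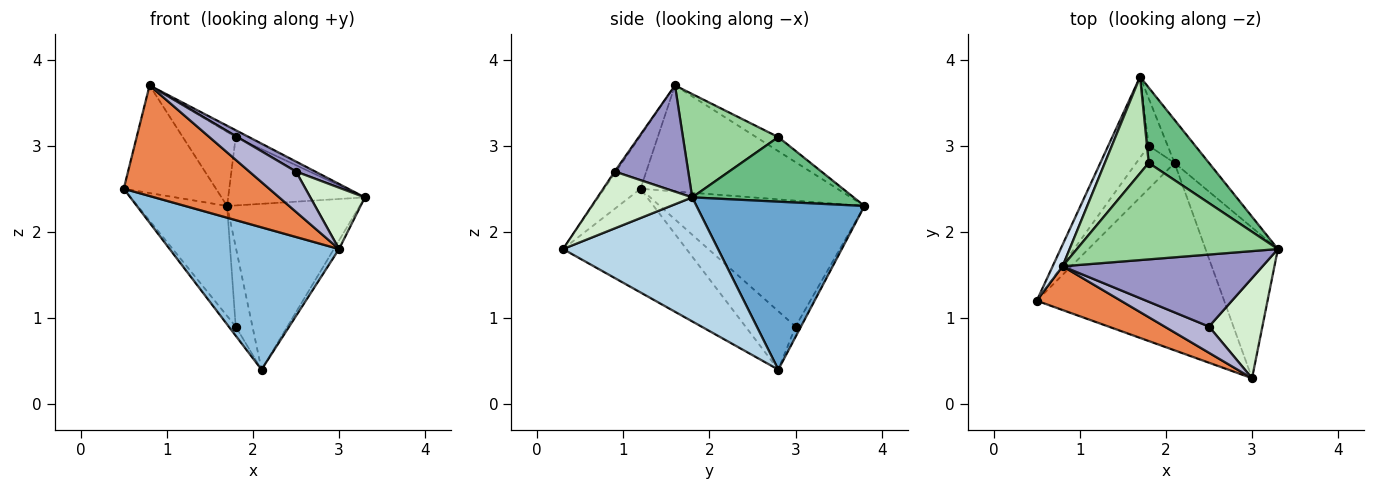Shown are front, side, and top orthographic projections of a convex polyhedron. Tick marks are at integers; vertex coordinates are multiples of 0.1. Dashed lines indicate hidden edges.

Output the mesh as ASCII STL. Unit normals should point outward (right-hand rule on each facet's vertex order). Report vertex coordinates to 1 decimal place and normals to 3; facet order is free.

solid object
 facet normal 0.775 0.612 -0.159
  outer loop
   vertex 2.1 2.8 0.4
   vertex 1.7 3.8 2.3
   vertex 3.3 1.8 2.4
  endloop
 endfacet
 facet normal -0.403 -0.553 -0.729
  outer loop
   vertex 3.0 0.3 1.8
   vertex 0.5 1.2 2.5
   vertex 2.1 2.8 0.4
  endloop
 endfacet
 facet normal 0.863 0.029 -0.504
  outer loop
   vertex 3.0 0.3 1.8
   vertex 2.1 2.8 0.4
   vertex 3.3 1.8 2.4
  endloop
 endfacet
 facet normal -0.902 0.423 0.085
  outer loop
   vertex 0.8 1.6 3.7
   vertex 1.7 3.8 2.3
   vertex 0.5 1.2 2.5
  endloop
 endfacet
 facet normal -0.226 -0.906 0.358
  outer loop
   vertex 0.8 1.6 3.7
   vertex 0.5 1.2 2.5
   vertex 3.0 0.3 1.8
  endloop
 endfacet
 facet normal -0.879 0.384 -0.282
  outer loop
   vertex 1.8 3.0 0.9
   vertex 0.5 1.2 2.5
   vertex 1.7 3.8 2.3
  endloop
 endfacet
 facet normal -0.831 0.116 -0.545
  outer loop
   vertex 1.8 3.0 0.9
   vertex 2.1 2.8 0.4
   vertex 0.5 1.2 2.5
  endloop
 endfacet
 facet normal -0.269 0.828 -0.492
  outer loop
   vertex 1.8 3.0 0.9
   vertex 1.7 3.8 2.3
   vertex 2.1 2.8 0.4
  endloop
 endfacet
 facet normal 0.622 0.526 0.580
  outer loop
   vertex 1.8 2.8 3.1
   vertex 3.3 1.8 2.4
   vertex 1.7 3.8 2.3
  endloop
 endfacet
 facet normal 0.456 0.063 0.887
  outer loop
   vertex 1.8 2.8 3.1
   vertex 0.8 1.6 3.7
   vertex 3.3 1.8 2.4
  endloop
 endfacet
 facet normal -0.247 0.590 0.769
  outer loop
   vertex 1.8 2.8 3.1
   vertex 1.7 3.8 2.3
   vertex 0.8 1.6 3.7
  endloop
 endfacet
 facet normal 0.672 -0.387 0.631
  outer loop
   vertex 2.5 0.9 2.7
   vertex 3.0 0.3 1.8
   vertex 3.3 1.8 2.4
  endloop
 endfacet
 facet normal 0.466 -0.122 0.877
  outer loop
   vertex 2.5 0.9 2.7
   vertex 3.3 1.8 2.4
   vertex 0.8 1.6 3.7
  endloop
 endfacet
 facet normal -0.024 -0.838 0.545
  outer loop
   vertex 2.5 0.9 2.7
   vertex 0.8 1.6 3.7
   vertex 3.0 0.3 1.8
  endloop
 endfacet
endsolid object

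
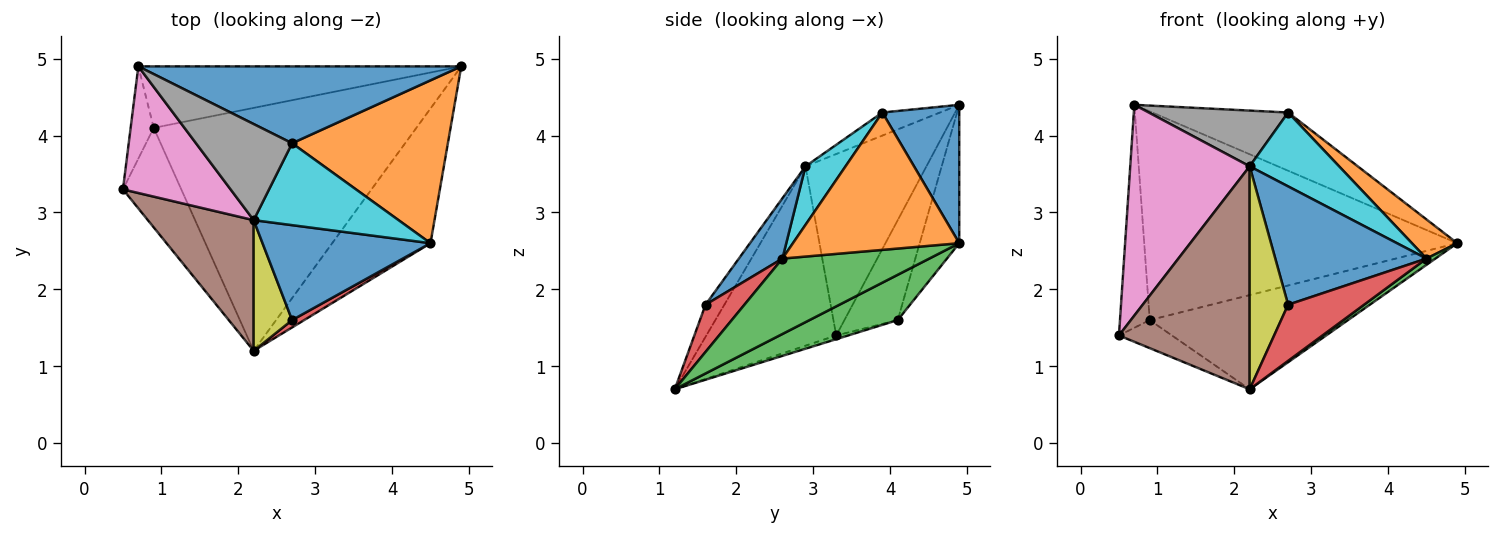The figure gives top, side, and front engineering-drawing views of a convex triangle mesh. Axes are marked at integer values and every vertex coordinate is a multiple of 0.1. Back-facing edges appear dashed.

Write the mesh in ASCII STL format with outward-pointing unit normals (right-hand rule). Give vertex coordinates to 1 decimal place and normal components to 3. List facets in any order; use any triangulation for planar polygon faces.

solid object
 facet normal 0.323 0.571 0.754
  outer loop
   vertex 2.7 3.9 4.3
   vertex 4.9 4.9 2.6
   vertex 0.7 4.9 4.4
  endloop
 endfacet
 facet normal -0.061 0.271 -0.961
  outer loop
   vertex 0.9 4.1 1.6
   vertex 2.2 1.2 0.7
   vertex 0.5 3.3 1.4
  endloop
 endfacet
 facet normal 0.159 0.357 -0.921
  outer loop
   vertex 0.9 4.1 1.6
   vertex 4.9 4.9 2.6
   vertex 2.2 1.2 0.7
  endloop
 endfacet
 facet normal -0.856 0.477 -0.198
  outer loop
   vertex 0.9 4.1 1.6
   vertex 0.5 3.3 1.4
   vertex 0.7 4.9 4.4
  endloop
 endfacet
 facet normal -0.120 0.952 -0.281
  outer loop
   vertex 0.9 4.1 1.6
   vertex 0.7 4.9 4.4
   vertex 4.9 4.9 2.6
  endloop
 endfacet
 facet normal -0.651 -0.655 0.384
  outer loop
   vertex 2.2 2.9 3.6
   vertex 0.5 3.3 1.4
   vertex 2.2 1.2 0.7
  endloop
 endfacet
 facet normal -0.656 -0.647 0.389
  outer loop
   vertex 2.2 2.9 3.6
   vertex 0.7 4.9 4.4
   vertex 0.5 3.3 1.4
  endloop
 endfacet
 facet normal -0.203 -0.491 0.847
  outer loop
   vertex 2.2 2.9 3.6
   vertex 2.7 3.9 4.3
   vertex 0.7 4.9 4.4
  endloop
 endfacet
 facet normal -0.389 -0.795 0.466
  outer loop
   vertex 2.7 1.6 1.8
   vertex 2.2 2.9 3.6
   vertex 2.2 1.2 0.7
  endloop
 endfacet
 facet normal 0.287 -0.642 0.711
  outer loop
   vertex 4.5 2.6 2.4
   vertex 2.7 3.9 4.3
   vertex 2.2 2.9 3.6
  endloop
 endfacet
 facet normal 0.219 -0.761 0.611
  outer loop
   vertex 4.5 2.6 2.4
   vertex 2.2 2.9 3.6
   vertex 2.7 1.6 1.8
  endloop
 endfacet
 facet normal 0.651 -0.177 0.738
  outer loop
   vertex 4.5 2.6 2.4
   vertex 4.9 4.9 2.6
   vertex 2.7 3.9 4.3
  endloop
 endfacet
 facet normal 0.608 -0.037 -0.793
  outer loop
   vertex 4.5 2.6 2.4
   vertex 2.2 1.2 0.7
   vertex 4.9 4.9 2.6
  endloop
 endfacet
 facet normal 0.453 -0.884 0.116
  outer loop
   vertex 4.5 2.6 2.4
   vertex 2.7 1.6 1.8
   vertex 2.2 1.2 0.7
  endloop
 endfacet
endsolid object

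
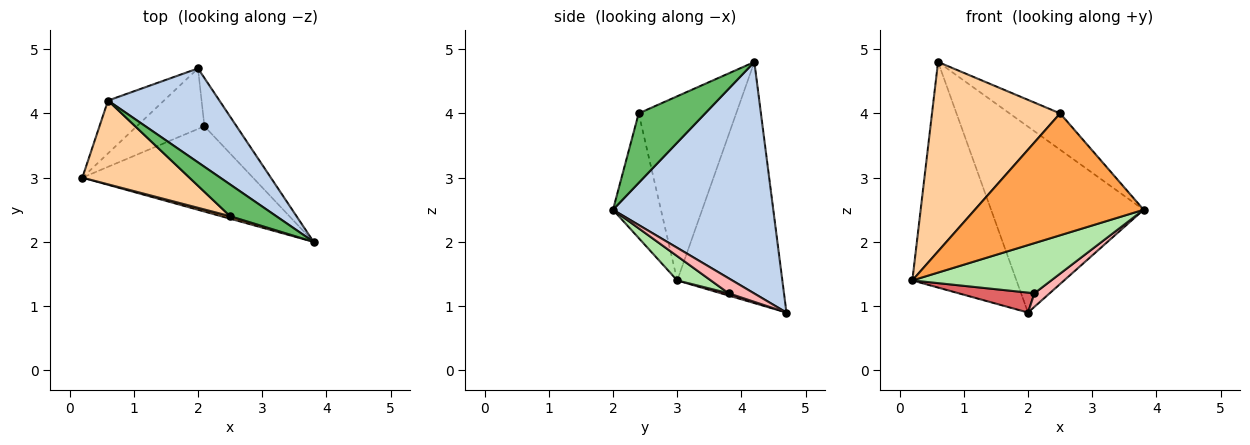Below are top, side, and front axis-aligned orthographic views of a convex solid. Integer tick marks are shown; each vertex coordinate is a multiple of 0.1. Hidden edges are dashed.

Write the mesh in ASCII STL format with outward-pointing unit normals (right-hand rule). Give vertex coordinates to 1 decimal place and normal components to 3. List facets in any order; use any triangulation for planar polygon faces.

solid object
 facet normal -0.701 0.694 -0.163
  outer loop
   vertex 0.6 4.2 4.8
   vertex 2.0 4.7 0.9
   vertex 0.2 3.0 1.4
  endloop
 endfacet
 facet normal 0.684 0.651 0.329
  outer loop
   vertex 0.6 4.2 4.8
   vertex 3.8 2.0 2.5
   vertex 2.0 4.7 0.9
  endloop
 endfacet
 facet normal -0.273 -0.962 0.020
  outer loop
   vertex 2.5 2.4 4.0
   vertex 0.2 3.0 1.4
   vertex 3.8 2.0 2.5
  endloop
 endfacet
 facet normal -0.571 -0.751 0.332
  outer loop
   vertex 2.5 2.4 4.0
   vertex 0.6 4.2 4.8
   vertex 0.2 3.0 1.4
  endloop
 endfacet
 facet normal 0.704 0.535 0.467
  outer loop
   vertex 2.5 2.4 4.0
   vertex 3.8 2.0 2.5
   vertex 0.6 4.2 4.8
  endloop
 endfacet
 facet normal 0.122 -0.503 -0.856
  outer loop
   vertex 2.1 3.8 1.2
   vertex 3.8 2.0 2.5
   vertex 0.2 3.0 1.4
  endloop
 endfacet
 facet normal 0.032 -0.313 -0.949
  outer loop
   vertex 2.1 3.8 1.2
   vertex 0.2 3.0 1.4
   vertex 2.0 4.7 0.9
  endloop
 endfacet
 facet normal 0.410 -0.247 -0.878
  outer loop
   vertex 2.1 3.8 1.2
   vertex 2.0 4.7 0.9
   vertex 3.8 2.0 2.5
  endloop
 endfacet
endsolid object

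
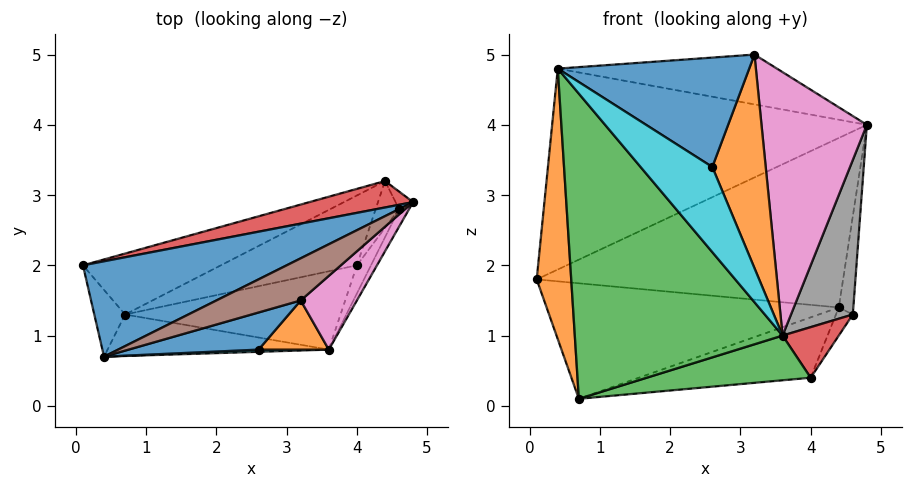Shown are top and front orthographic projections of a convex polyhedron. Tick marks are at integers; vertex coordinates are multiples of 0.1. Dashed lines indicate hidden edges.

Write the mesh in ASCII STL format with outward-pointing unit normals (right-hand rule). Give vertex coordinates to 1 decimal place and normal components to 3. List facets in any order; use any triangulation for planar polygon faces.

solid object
 facet normal -0.350 0.846 0.402
  outer loop
   vertex 0.4 0.7 4.8
   vertex 4.8 2.9 4.0
   vertex 0.1 2.0 1.8
  endloop
 endfacet
 facet normal -0.875 -0.469 -0.116
  outer loop
   vertex 0.7 1.3 0.1
   vertex 0.4 0.7 4.8
   vertex 0.1 2.0 1.8
  endloop
 endfacet
 facet normal -0.128 -0.983 -0.134
  outer loop
   vertex 3.6 0.8 1.0
   vertex 0.4 0.7 4.8
   vertex 0.7 1.3 0.1
  endloop
 endfacet
 facet normal -0.253 0.956 0.149
  outer loop
   vertex 4.4 3.2 1.4
   vertex 0.1 2.0 1.8
   vertex 4.8 2.9 4.0
  endloop
 endfacet
 facet normal -0.279 0.849 -0.448
  outer loop
   vertex 4.4 3.2 1.4
   vertex 0.7 1.3 0.1
   vertex 0.1 2.0 1.8
  endloop
 endfacet
 facet normal -0.255 0.738 0.625
  outer loop
   vertex 3.2 1.5 5.0
   vertex 4.8 2.9 4.0
   vertex 0.4 0.7 4.8
  endloop
 endfacet
 facet normal 0.711 -0.677 0.190
  outer loop
   vertex 3.2 1.5 5.0
   vertex 3.6 0.8 1.0
   vertex 4.8 2.9 4.0
  endloop
 endfacet
 facet normal 0.896 -0.441 -0.050
  outer loop
   vertex 4.6 2.8 1.3
   vertex 4.8 2.9 4.0
   vertex 3.6 0.8 1.0
  endloop
 endfacet
 facet normal 0.883 0.462 -0.083
  outer loop
   vertex 4.6 2.8 1.3
   vertex 4.4 3.2 1.4
   vertex 4.8 2.9 4.0
  endloop
 endfacet
 facet normal 0.062 -0.998 0.026
  outer loop
   vertex 2.6 0.8 3.4
   vertex 0.4 0.7 4.8
   vertex 3.6 0.8 1.0
  endloop
 endfacet
 facet normal 0.240 -0.919 0.312
  outer loop
   vertex 2.6 0.8 3.4
   vertex 3.2 1.5 5.0
   vertex 0.4 0.7 4.8
  endloop
 endfacet
 facet normal 0.474 -0.858 0.198
  outer loop
   vertex 2.6 0.8 3.4
   vertex 3.6 0.8 1.0
   vertex 3.2 1.5 5.0
  endloop
 endfacet
 facet normal 0.181 -0.487 -0.854
  outer loop
   vertex 4.0 2.0 0.4
   vertex 3.6 0.8 1.0
   vertex 0.7 1.3 0.1
  endloop
 endfacet
 facet normal 0.884 -0.408 -0.227
  outer loop
   vertex 4.0 2.0 0.4
   vertex 4.6 2.8 1.3
   vertex 3.6 0.8 1.0
  endloop
 endfacet
 facet normal -0.070 0.652 -0.755
  outer loop
   vertex 4.0 2.0 0.4
   vertex 0.7 1.3 0.1
   vertex 4.4 3.2 1.4
  endloop
 endfacet
 facet normal 0.515 0.441 -0.735
  outer loop
   vertex 4.0 2.0 0.4
   vertex 4.4 3.2 1.4
   vertex 4.6 2.8 1.3
  endloop
 endfacet
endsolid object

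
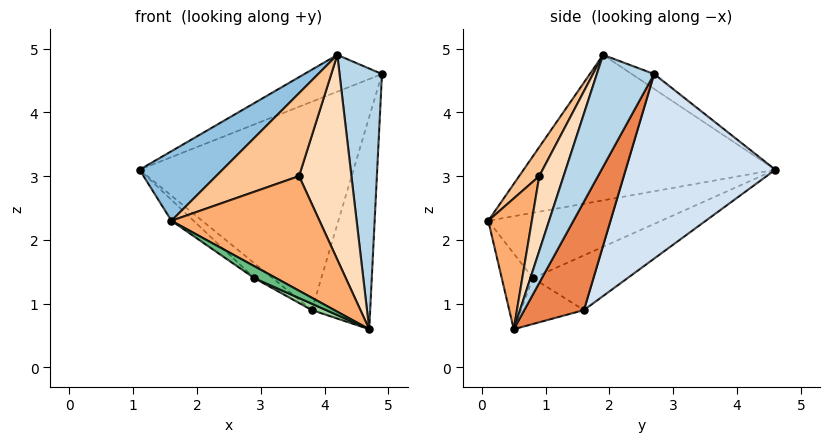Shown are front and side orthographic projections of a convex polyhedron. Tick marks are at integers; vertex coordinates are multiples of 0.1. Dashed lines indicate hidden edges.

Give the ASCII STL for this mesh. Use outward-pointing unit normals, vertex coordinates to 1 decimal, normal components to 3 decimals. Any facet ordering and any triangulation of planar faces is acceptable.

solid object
 facet normal -0.128 0.444 0.887
  outer loop
   vertex 4.2 1.9 4.9
   vertex 4.9 2.7 4.6
   vertex 1.1 4.6 3.1
  endloop
 endfacet
 facet normal -0.618 -0.204 0.759
  outer loop
   vertex 4.2 1.9 4.9
   vertex 1.1 4.6 3.1
   vertex 1.6 0.1 2.3
  endloop
 endfacet
 facet normal 0.772 -0.572 0.276
  outer loop
   vertex 4.2 1.9 4.9
   vertex 4.7 0.5 0.6
   vertex 4.9 2.7 4.6
  endloop
 endfacet
 facet normal 0.530 0.757 -0.383
  outer loop
   vertex 3.8 1.6 0.9
   vertex 1.1 4.6 3.1
   vertex 4.9 2.7 4.6
  endloop
 endfacet
 facet normal 0.659 0.645 -0.388
  outer loop
   vertex 3.8 1.6 0.9
   vertex 4.9 2.7 4.6
   vertex 4.7 0.5 0.6
  endloop
 endfacet
 facet normal 0.271 -0.921 0.278
  outer loop
   vertex 3.6 0.9 3.0
   vertex 1.6 0.1 2.3
   vertex 4.7 0.5 0.6
  endloop
 endfacet
 facet normal 0.216 -0.890 0.400
  outer loop
   vertex 3.6 0.9 3.0
   vertex 4.2 1.9 4.9
   vertex 1.6 0.1 2.3
  endloop
 endfacet
 facet normal 0.398 -0.858 0.326
  outer loop
   vertex 3.6 0.9 3.0
   vertex 4.7 0.5 0.6
   vertex 4.2 1.9 4.9
  endloop
 endfacet
 facet normal -0.429 -0.300 -0.852
  outer loop
   vertex 2.9 0.8 1.4
   vertex 4.7 0.5 0.6
   vertex 1.6 0.1 2.3
  endloop
 endfacet
 facet normal -0.417 -0.095 -0.904
  outer loop
   vertex 2.9 0.8 1.4
   vertex 3.8 1.6 0.9
   vertex 4.7 0.5 0.6
  endloop
 endfacet
 facet normal -0.595 0.076 -0.800
  outer loop
   vertex 2.9 0.8 1.4
   vertex 1.6 0.1 2.3
   vertex 1.1 4.6 3.1
  endloop
 endfacet
 facet normal -0.554 0.107 -0.826
  outer loop
   vertex 2.9 0.8 1.4
   vertex 1.1 4.6 3.1
   vertex 3.8 1.6 0.9
  endloop
 endfacet
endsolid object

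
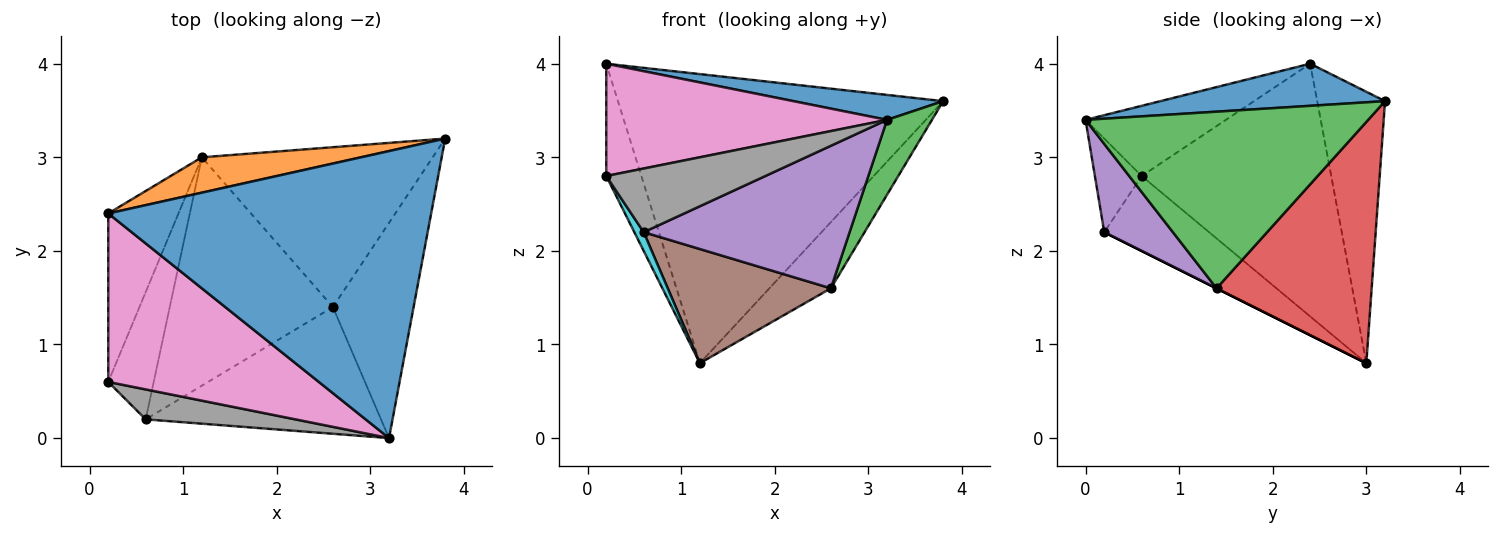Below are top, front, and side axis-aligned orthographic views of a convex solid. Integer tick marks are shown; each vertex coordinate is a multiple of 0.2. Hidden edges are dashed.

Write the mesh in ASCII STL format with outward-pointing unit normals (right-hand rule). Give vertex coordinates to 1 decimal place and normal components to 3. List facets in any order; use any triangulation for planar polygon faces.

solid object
 facet normal 0.129 -0.086 0.988
  outer loop
   vertex 3.2 0.0 3.4
   vertex 3.8 3.2 3.6
   vertex 0.2 2.4 4.0
  endloop
 endfacet
 facet normal -0.203 0.972 0.119
  outer loop
   vertex 1.2 3.0 0.8
   vertex 0.2 2.4 4.0
   vertex 3.8 3.2 3.6
  endloop
 endfacet
 facet normal 0.900 -0.143 -0.411
  outer loop
   vertex 2.6 1.4 1.6
   vertex 3.8 3.2 3.6
   vertex 3.2 0.0 3.4
  endloop
 endfacet
 facet normal 0.695 0.275 -0.665
  outer loop
   vertex 2.6 1.4 1.6
   vertex 1.2 3.0 0.8
   vertex 3.8 3.2 3.6
  endloop
 endfacet
 facet normal 0.242 -0.725 -0.645
  outer loop
   vertex 2.6 1.4 1.6
   vertex 3.2 0.0 3.4
   vertex 0.6 0.2 2.2
  endloop
 endfacet
 facet normal 0.000 -0.447 -0.894
  outer loop
   vertex 2.6 1.4 1.6
   vertex 0.6 0.2 2.2
   vertex 1.2 3.0 0.8
  endloop
 endfacet
 facet normal -0.267 -0.535 0.802
  outer loop
   vertex 0.2 0.6 2.8
   vertex 3.2 0.0 3.4
   vertex 0.2 2.4 4.0
  endloop
 endfacet
 facet normal -0.257 -0.874 0.411
  outer loop
   vertex 0.2 0.6 2.8
   vertex 0.6 0.2 2.2
   vertex 3.2 0.0 3.4
  endloop
 endfacet
 facet normal -0.949 0.176 -0.263
  outer loop
   vertex 0.2 0.6 2.8
   vertex 0.2 2.4 4.0
   vertex 1.2 3.0 0.8
  endloop
 endfacet
 facet normal -0.852 -0.076 -0.517
  outer loop
   vertex 0.2 0.6 2.8
   vertex 1.2 3.0 0.8
   vertex 0.6 0.2 2.2
  endloop
 endfacet
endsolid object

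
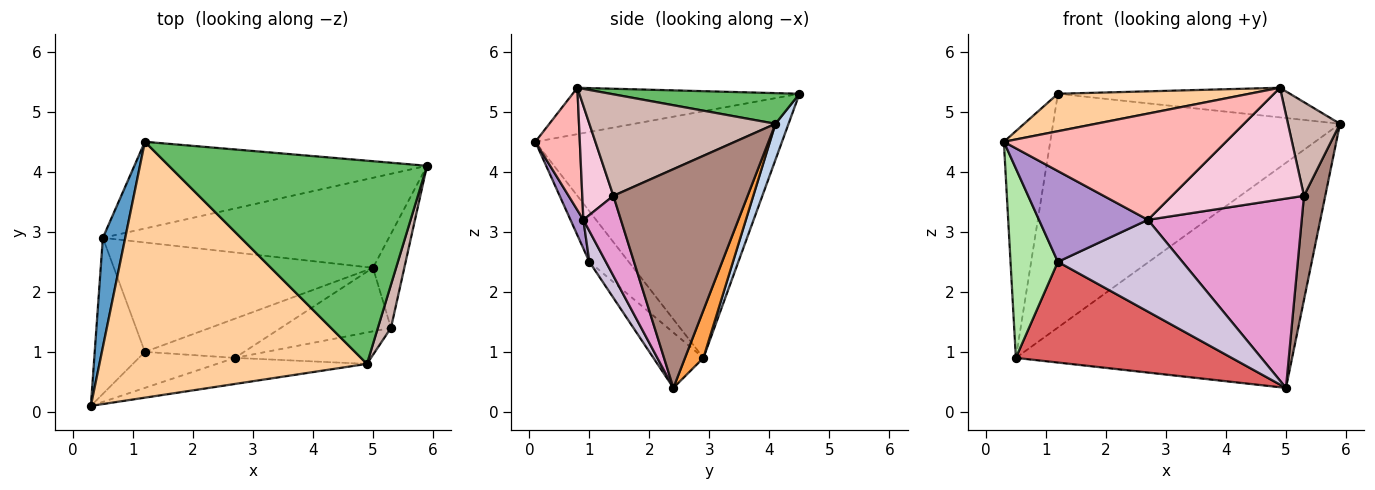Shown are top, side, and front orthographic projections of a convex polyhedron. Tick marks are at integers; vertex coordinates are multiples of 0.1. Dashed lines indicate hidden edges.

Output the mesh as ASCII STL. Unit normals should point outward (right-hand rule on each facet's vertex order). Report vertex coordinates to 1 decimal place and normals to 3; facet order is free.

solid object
 facet normal -0.979 0.184 0.089
  outer loop
   vertex 0.5 2.9 0.9
   vertex 0.3 0.1 4.5
   vertex 1.2 4.5 5.3
  endloop
 endfacet
 facet normal 0.043 0.937 -0.347
  outer loop
   vertex 0.5 2.9 0.9
   vertex 1.2 4.5 5.3
   vertex 5.9 4.1 4.8
  endloop
 endfacet
 facet normal 0.062 0.927 -0.371
  outer loop
   vertex 0.5 2.9 0.9
   vertex 5.9 4.1 4.8
   vertex 5.0 2.4 0.4
  endloop
 endfacet
 facet normal -0.169 -0.143 0.975
  outer loop
   vertex 4.9 0.8 5.4
   vertex 1.2 4.5 5.3
   vertex 0.3 0.1 4.5
  endloop
 endfacet
 facet normal 0.117 0.143 0.983
  outer loop
   vertex 4.9 0.8 5.4
   vertex 5.9 4.1 4.8
   vertex 1.2 4.5 5.3
  endloop
 endfacet
 facet normal -0.540 -0.650 -0.535
  outer loop
   vertex 1.2 1.0 2.5
   vertex 0.3 0.1 4.5
   vertex 0.5 2.9 0.9
  endloop
 endfacet
 facet normal -0.155 -0.669 -0.727
  outer loop
   vertex 1.2 1.0 2.5
   vertex 0.5 2.9 0.9
   vertex 5.0 2.4 0.4
  endloop
 endfacet
 facet normal 0.191 -0.953 -0.234
  outer loop
   vertex 2.7 0.9 3.2
   vertex 4.9 0.8 5.4
   vertex 0.3 0.1 4.5
  endloop
 endfacet
 facet normal 0.109 -0.924 -0.367
  outer loop
   vertex 2.7 0.9 3.2
   vertex 0.3 0.1 4.5
   vertex 1.2 1.0 2.5
  endloop
 endfacet
 facet normal 0.121 -0.913 -0.390
  outer loop
   vertex 2.7 0.9 3.2
   vertex 1.2 1.0 2.5
   vertex 5.0 2.4 0.4
  endloop
 endfacet
 facet normal 0.978 -0.155 -0.140
  outer loop
   vertex 5.3 1.4 3.6
   vertex 5.0 2.4 0.4
   vertex 5.9 4.1 4.8
  endloop
 endfacet
 facet normal 0.956 -0.267 0.123
  outer loop
   vertex 5.3 1.4 3.6
   vertex 5.9 4.1 4.8
   vertex 4.9 0.8 5.4
  endloop
 endfacet
 facet normal 0.225 -0.924 -0.310
  outer loop
   vertex 5.3 1.4 3.6
   vertex 2.7 0.9 3.2
   vertex 5.0 2.4 0.4
  endloop
 endfacet
 facet normal 0.221 -0.939 -0.264
  outer loop
   vertex 5.3 1.4 3.6
   vertex 4.9 0.8 5.4
   vertex 2.7 0.9 3.2
  endloop
 endfacet
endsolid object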